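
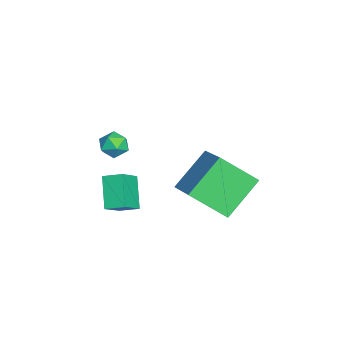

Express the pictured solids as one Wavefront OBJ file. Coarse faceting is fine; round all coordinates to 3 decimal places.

v 0.127 0.474 -3.67
v -0.974 1.548 -2.376
v 0.229 1.929 -4.791
v -0.872 3.003 -3.497
v 1.872 1.097 -2.703
v 0.771 2.171 -1.409
v 1.974 2.552 -3.824
v 0.873 3.626 -2.53
v -2.69 -1.64 -3.056
v -2.135 -1.895 -3.338
v -3.305 -2.265 -3.702
v -2.75 -2.52 -3.984
v -2.902 -2.668 -3.345
v -2.521 -2.283 -2.946
v -2.919 -1.877 -4.094
v -2.538 -1.492 -3.695
v -2.276 -2.042 -3.98
v -2.266 -2.531 -3.517
v -3.174 -1.629 -3.523
v -3.164 -2.118 -3.06
v 1.029 -1.511 -4.428
v 0.009 -1.687 -3.384
v 1.18 -0.743 -4.151
v 0.16 -0.919 -3.107
v 1.9 -1.961 -3.653
v 0.88 -2.137 -2.609
v 2.051 -1.193 -3.376
v 1.031 -1.369 -2.332
f 2 4 1
f 5 2 1
f 1 4 3
f 3 5 1
f 2 8 4
f 6 2 5
f 6 8 2
f 4 8 3
f 7 5 3
f 3 8 7
f 7 6 5
f 8 6 7
f 9 20 14
f 9 14 10
f 9 10 16
f 9 16 19
f 9 19 20
f 10 14 18
f 14 20 13
f 20 19 11
f 19 16 15
f 16 10 17
f 12 18 13
f 12 13 11
f 12 11 15
f 12 15 17
f 12 17 18
f 13 18 14
f 11 13 20
f 15 11 19
f 17 15 16
f 18 17 10
f 22 24 21
f 25 22 21
f 21 24 23
f 23 25 21
f 22 28 24
f 26 22 25
f 26 28 22
f 24 28 23
f 27 25 23
f 23 28 27
f 27 26 25
f 28 26 27



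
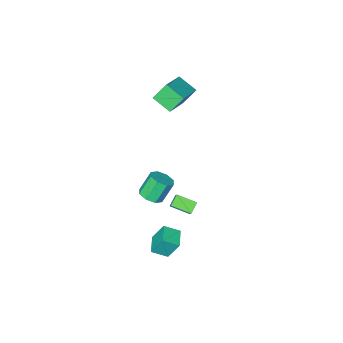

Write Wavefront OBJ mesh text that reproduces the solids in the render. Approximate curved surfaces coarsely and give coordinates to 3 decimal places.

v 1.479 2.536 -4.668
v 1.01 3.074 -3.337
v 2.24 3.531 -4.802
v 1.772 4.069 -3.471
v 2.308 1.971 -4.149
v 1.84 2.509 -2.818
v 3.07 2.966 -4.283
v 2.601 3.504 -2.952
v 1.483 0.637 -1.572
v 2.109 1.043 -1.232
v 1.323 1.129 0.113
v 0.697 0.723 -0.228
v 1.692 1.427 -1.501
v 0.905 1.513 -0.156
v 1.152 1.348 -1.811
v 0.366 1.434 -0.467
v 0.806 0.853 -1.982
v 0.02 0.939 -0.637
v 0.857 0.231 -1.913
v 0.071 0.317 -0.568
v 1.275 -0.153 -1.644
v 0.488 -0.067 -0.299
v 1.814 -0.074 -1.333
v 1.028 0.012 0.011
v 2.16 0.421 -1.163
v 1.374 0.507 0.182
v 1.02 2.564 -0.173
v 1.733 3.724 1.306
v 0.268 3.534 -0.571
v 0.981 4.694 0.908
v 1.619 2.826 -0.668
v 2.332 3.986 0.811
v 0.867 3.796 -1.066
v 1.58 4.956 0.413
v -3.818 -2.132 3.801
v -3.396 -3.347 4.449
v -2.151 -1.114 4.625
v -1.729 -2.329 5.273
v -3.051 -2.471 2.667
v -2.629 -3.686 3.315
v -1.384 -1.453 3.491
v -0.962 -2.668 4.139
f 2 4 1
f 5 2 1
f 1 4 3
f 3 5 1
f 2 8 4
f 6 2 5
f 6 8 2
f 4 8 3
f 7 5 3
f 3 8 7
f 7 6 5
f 8 6 7
f 10 9 13
f 10 13 11
f 11 13 14
f 11 14 12
f 13 9 15
f 13 15 14
f 14 15 16
f 14 16 12
f 15 9 17
f 15 17 16
f 16 17 18
f 16 18 12
f 17 9 19
f 17 19 18
f 18 19 20
f 18 20 12
f 19 9 21
f 19 21 20
f 20 21 22
f 20 22 12
f 21 9 23
f 21 23 22
f 22 23 24
f 22 24 12
f 23 9 25
f 23 25 24
f 24 25 26
f 24 26 12
f 25 9 10
f 25 10 26
f 26 10 11
f 26 11 12
f 28 30 27
f 31 28 27
f 27 30 29
f 29 31 27
f 28 34 30
f 32 28 31
f 32 34 28
f 30 34 29
f 33 31 29
f 29 34 33
f 33 32 31
f 34 32 33
f 36 38 35
f 39 36 35
f 35 38 37
f 37 39 35
f 36 42 38
f 40 36 39
f 40 42 36
f 38 42 37
f 41 39 37
f 37 42 41
f 41 40 39
f 42 40 41



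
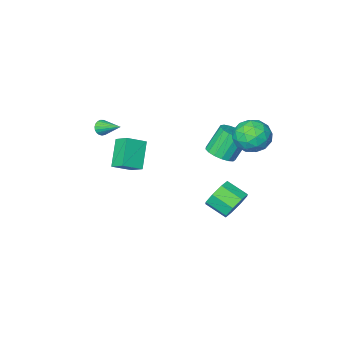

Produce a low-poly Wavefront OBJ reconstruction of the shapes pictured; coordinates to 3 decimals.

v -3.608 3.213 2.488
v -2.561 2.922 3.109
v -4.279 1.318 2.731
v -3.232 1.027 3.352
v -4.069 1.803 3.866
v -3.654 2.974 3.715
v -3.186 1.266 2.125
v -2.771 2.437 1.974
v -2.3 1.719 2.884
v -2.846 2.05 3.96
v -3.994 2.19 1.88
v -4.54 2.521 2.956
v -3.026 3.234 2.777
v -3.814 1.006 3.063
v -4.306 1.462 3.365
v -3.691 1.291 3.73
v -3.668 3.264 3.133
v -3.053 3.093 3.498
v -3.939 2.435 3.943
v -3.787 1.147 2.342
v -3.172 0.976 2.707
v -3.149 2.949 2.11
v -2.534 2.778 2.475
v -2.901 1.805 1.897
v -2.257 2.356 3.01
v -2.651 1.242 3.153
v -2.624 1.382 2.431
v -2.38 2.071 2.343
v -2.578 2.55 3.642
v -2.972 1.437 3.785
v -3.464 1.893 4.087
v -3.22 2.581 3.999
v -2.424 1.843 3.51
v -3.868 2.803 2.055
v -4.262 1.69 2.198
v -3.62 1.659 1.841
v -3.376 2.347 1.753
v -4.189 2.998 2.687
v -4.583 1.884 2.83
v -4.46 2.169 3.497
v -4.216 2.858 3.409
v -4.416 2.397 2.33
v -2.872 1.45 -3.37
v -2.19 1.336 -4.212
v -1.525 0.136 -3.512
v -2.208 0.25 -2.67
v -1.889 1.846 -3.624
v -1.225 0.646 -2.924
v -2.164 2.124 -2.888
v -1.5 0.924 -2.187
v -2.854 2.007 -2.433
v -2.19 0.807 -1.733
v -3.555 1.564 -2.528
v -2.89 0.364 -1.828
v -3.855 1.054 -3.116
v -3.191 -0.146 -2.416
v -3.58 0.776 -3.853
v -2.916 -0.424 -3.152
v -2.89 0.893 -4.307
v -2.226 -0.307 -3.607
v -2.9 -0.458 0.085
v -2.038 -0.383 0.564
v -2.977 -0.268 2.235
v -3.84 -0.342 1.755
v -2.153 0.066 0.469
v -3.092 0.181 2.139
v -2.44 0.396 0.285
v -3.379 0.511 1.955
v -2.832 0.53 0.055
v -3.771 0.645 1.726
v -3.24 0.437 -0.168
v -4.179 0.553 1.503
v -3.57 0.14 -0.333
v -4.509 0.255 1.338
v -3.747 -0.294 -0.402
v -4.686 -0.179 1.268
v -3.73 -0.766 -0.36
v -4.669 -0.65 1.311
v -3.522 -1.167 -0.216
v -4.462 -1.051 1.455
v -3.173 -1.405 -0.003
v -4.112 -1.29 1.668
v -2.761 -1.427 0.23
v -3.7 -1.312 1.901
v -2.381 -1.226 0.43
v -3.32 -1.111 2.1
v -2.12 -0.85 0.551
v -3.059 -0.734 2.221
v 3.02 -0.133 3.258
v 2.844 0.835 3.834
v 3.885 0.874 1.83
v 3.709 1.842 2.406
v 4.211 -0.282 3.874
v 4.035 0.686 4.45
v 5.076 0.725 2.446
v 4.9 1.693 3.022
v 3.222 -3.719 2.613
v 3.595 -3.808 3.035
v 2.778 -2.301 3.307
v 3.727 -3.69 2.877
v 3.771 -3.577 2.674
v 3.72 -3.488 2.46
v 3.584 -3.439 2.272
v 3.385 -3.438 2.144
v 3.157 -3.486 2.096
v 2.941 -3.575 2.138
v 2.774 -3.688 2.262
v 2.684 -3.806 2.447
v 2.687 -3.91 2.66
v 2.783 -3.98 2.865
v 2.955 -4.005 3.027
v 3.173 -3.981 3.116
v 3.399 -3.911 3.119
f 1 38 17
f 38 12 41
f 17 41 6
f 38 41 17
f 1 17 13
f 17 6 18
f 13 18 2
f 17 18 13
f 1 13 22
f 13 2 23
f 22 23 8
f 13 23 22
f 1 22 34
f 22 8 37
f 34 37 11
f 22 37 34
f 1 34 38
f 34 11 42
f 38 42 12
f 34 42 38
f 2 18 29
f 18 6 32
f 29 32 10
f 18 32 29
f 6 41 19
f 41 12 40
f 19 40 5
f 41 40 19
f 12 42 39
f 42 11 35
f 39 35 3
f 42 35 39
f 11 37 36
f 37 8 24
f 36 24 7
f 37 24 36
f 8 23 28
f 23 2 25
f 28 25 9
f 23 25 28
f 4 30 16
f 30 10 31
f 16 31 5
f 30 31 16
f 4 16 14
f 16 5 15
f 14 15 3
f 16 15 14
f 4 14 21
f 14 3 20
f 21 20 7
f 14 20 21
f 4 21 26
f 21 7 27
f 26 27 9
f 21 27 26
f 4 26 30
f 26 9 33
f 30 33 10
f 26 33 30
f 5 31 19
f 31 10 32
f 19 32 6
f 31 32 19
f 3 15 39
f 15 5 40
f 39 40 12
f 15 40 39
f 7 20 36
f 20 3 35
f 36 35 11
f 20 35 36
f 9 27 28
f 27 7 24
f 28 24 8
f 27 24 28
f 10 33 29
f 33 9 25
f 29 25 2
f 33 25 29
f 44 43 47
f 44 47 45
f 45 47 48
f 45 48 46
f 47 43 49
f 47 49 48
f 48 49 50
f 48 50 46
f 49 43 51
f 49 51 50
f 50 51 52
f 50 52 46
f 51 43 53
f 51 53 52
f 52 53 54
f 52 54 46
f 53 43 55
f 53 55 54
f 54 55 56
f 54 56 46
f 55 43 57
f 55 57 56
f 56 57 58
f 56 58 46
f 57 43 59
f 57 59 58
f 58 59 60
f 58 60 46
f 59 43 44
f 59 44 60
f 60 44 45
f 60 45 46
f 62 61 65
f 62 65 63
f 63 65 66
f 63 66 64
f 65 61 67
f 65 67 66
f 66 67 68
f 66 68 64
f 67 61 69
f 67 69 68
f 68 69 70
f 68 70 64
f 69 61 71
f 69 71 70
f 70 71 72
f 70 72 64
f 71 61 73
f 71 73 72
f 72 73 74
f 72 74 64
f 73 61 75
f 73 75 74
f 74 75 76
f 74 76 64
f 75 61 77
f 75 77 76
f 76 77 78
f 76 78 64
f 77 61 79
f 77 79 78
f 78 79 80
f 78 80 64
f 79 61 81
f 79 81 80
f 80 81 82
f 80 82 64
f 81 61 83
f 81 83 82
f 82 83 84
f 82 84 64
f 83 61 85
f 83 85 84
f 84 85 86
f 84 86 64
f 85 61 87
f 85 87 86
f 86 87 88
f 86 88 64
f 87 61 62
f 87 62 88
f 88 62 63
f 88 63 64
f 90 92 89
f 93 90 89
f 89 92 91
f 91 93 89
f 90 96 92
f 94 90 93
f 94 96 90
f 92 96 91
f 95 93 91
f 91 96 95
f 95 94 93
f 96 94 95
f 98 97 100
f 98 100 99
f 100 97 101
f 100 101 99
f 101 97 102
f 101 102 99
f 102 97 103
f 102 103 99
f 103 97 104
f 103 104 99
f 104 97 105
f 104 105 99
f 105 97 106
f 105 106 99
f 106 97 107
f 106 107 99
f 107 97 108
f 107 108 99
f 108 97 109
f 108 109 99
f 109 97 110
f 109 110 99
f 110 97 111
f 110 111 99
f 111 97 112
f 111 112 99
f 112 97 113
f 112 113 99
f 113 97 98
f 113 98 99



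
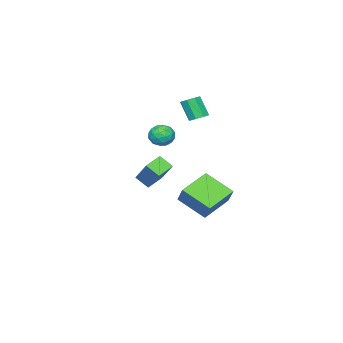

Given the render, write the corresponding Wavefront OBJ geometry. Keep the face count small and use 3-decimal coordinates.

v -0.49 0.402 -2.523
v -2.434 0.655 -1.858
v -0.603 2.164 -3.525
v -2.547 2.417 -2.86
v -0.053 1.023 -1.48
v -1.997 1.276 -0.815
v -0.166 2.785 -2.482
v -2.11 3.038 -1.817
v -3.884 -0.492 2.47
v -3.307 -0.731 2.385
v -3.399 -1.406 3.665
v -3.976 -1.168 3.75
v -3.3 -0.305 2.611
v -3.391 -0.98 3.891
v -3.634 0.012 2.754
v -3.726 -0.664 4.034
v -4.116 0.033 2.731
v -4.207 -0.643 4.011
v -4.461 -0.254 2.555
v -4.553 -0.929 3.835
v -4.469 -0.68 2.329
v -4.56 -1.355 3.609
v -4.134 -0.996 2.186
v -4.226 -1.672 3.466
v -3.653 -1.017 2.209
v -3.744 -1.693 3.489
v 1.301 1.228 3.701
v 2.043 0.984 3.592
v 0.917 0.496 2.728
v 1.659 0.252 2.619
v 1.261 0.03 3.263
v 1.499 0.482 3.864
v 1.461 0.998 2.456
v 1.699 1.45 3.057
v 2.142 0.842 2.822
v 2.018 0.243 3.321
v 0.942 1.237 2.999
v 0.818 0.638 3.498
v 1.706 1.17 3.732
v 1.254 0.31 2.588
v 1.021 0.179 2.967
v 1.457 0.036 2.903
v 1.386 0.875 3.892
v 1.822 0.732 3.827
v 1.363 0.171 3.634
v 1.138 0.748 2.493
v 1.574 0.605 2.428
v 1.503 1.444 3.417
v 1.939 1.301 3.353
v 1.597 1.309 2.686
v 2.2 0.943 3.215
v 1.974 0.513 2.644
v 1.858 0.951 2.548
v 1.997 1.217 2.901
v 2.127 0.591 3.508
v 1.902 0.161 2.937
v 1.668 0.031 3.315
v 1.808 0.296 3.668
v 2.186 0.508 3.056
v 1.058 1.319 3.383
v 0.833 0.889 2.812
v 1.152 1.184 2.652
v 1.292 1.449 3.005
v 0.986 0.967 3.676
v 0.76 0.537 3.105
v 0.963 0.263 3.419
v 1.102 0.529 3.772
v 0.774 0.972 3.264
v 2.929 0.936 1.259
v 3.611 2.135 2.678
v 2.823 1.689 0.673
v 3.506 2.889 2.092
v 3.954 0.791 0.888
v 4.637 1.991 2.307
v 3.849 1.545 0.302
v 4.531 2.744 1.721
f 2 4 1
f 5 2 1
f 1 4 3
f 3 5 1
f 2 8 4
f 6 2 5
f 6 8 2
f 4 8 3
f 7 5 3
f 3 8 7
f 7 6 5
f 8 6 7
f 10 9 13
f 10 13 11
f 11 13 14
f 11 14 12
f 13 9 15
f 13 15 14
f 14 15 16
f 14 16 12
f 15 9 17
f 15 17 16
f 16 17 18
f 16 18 12
f 17 9 19
f 17 19 18
f 18 19 20
f 18 20 12
f 19 9 21
f 19 21 20
f 20 21 22
f 20 22 12
f 21 9 23
f 21 23 22
f 22 23 24
f 22 24 12
f 23 9 25
f 23 25 24
f 24 25 26
f 24 26 12
f 25 9 10
f 25 10 26
f 26 10 11
f 26 11 12
f 27 64 43
f 64 38 67
f 43 67 32
f 64 67 43
f 27 43 39
f 43 32 44
f 39 44 28
f 43 44 39
f 27 39 48
f 39 28 49
f 48 49 34
f 39 49 48
f 27 48 60
f 48 34 63
f 60 63 37
f 48 63 60
f 27 60 64
f 60 37 68
f 64 68 38
f 60 68 64
f 28 44 55
f 44 32 58
f 55 58 36
f 44 58 55
f 32 67 45
f 67 38 66
f 45 66 31
f 67 66 45
f 38 68 65
f 68 37 61
f 65 61 29
f 68 61 65
f 37 63 62
f 63 34 50
f 62 50 33
f 63 50 62
f 34 49 54
f 49 28 51
f 54 51 35
f 49 51 54
f 30 56 42
f 56 36 57
f 42 57 31
f 56 57 42
f 30 42 40
f 42 31 41
f 40 41 29
f 42 41 40
f 30 40 47
f 40 29 46
f 47 46 33
f 40 46 47
f 30 47 52
f 47 33 53
f 52 53 35
f 47 53 52
f 30 52 56
f 52 35 59
f 56 59 36
f 52 59 56
f 31 57 45
f 57 36 58
f 45 58 32
f 57 58 45
f 29 41 65
f 41 31 66
f 65 66 38
f 41 66 65
f 33 46 62
f 46 29 61
f 62 61 37
f 46 61 62
f 35 53 54
f 53 33 50
f 54 50 34
f 53 50 54
f 36 59 55
f 59 35 51
f 55 51 28
f 59 51 55
f 70 72 69
f 73 70 69
f 69 72 71
f 71 73 69
f 70 76 72
f 74 70 73
f 74 76 70
f 72 76 71
f 75 73 71
f 71 76 75
f 75 74 73
f 76 74 75



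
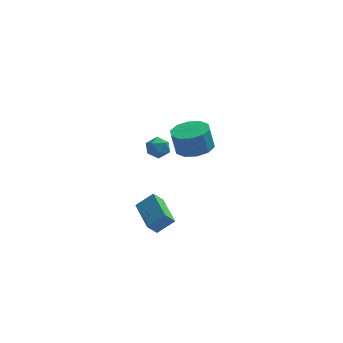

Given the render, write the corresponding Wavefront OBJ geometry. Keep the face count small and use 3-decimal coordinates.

v -2.317 0.48 0.637
v -1.773 0.589 1.018
v -1.707 -0.069 -0.078
v -1.163 0.04 0.303
v -1.648 -0.371 0.521
v -2.026 -0.032 0.963
v -1.454 0.552 -0.023
v -1.832 0.891 0.419
v -1.24 0.634 0.61
v -1.36 0.063 0.946
v -2.12 0.457 -0.006
v -2.24 -0.114 0.33
v 0.069 3.088 -1.571
v 0.59 3.964 -1.522
v 0.332 4.047 -0.261
v -0.189 3.172 -0.309
v -0.01 4.102 -1.654
v -0.269 4.185 -0.393
v -0.581 3.853 -1.755
v -0.839 3.936 -0.494
v -0.903 3.311 -1.785
v -1.161 3.395 -0.524
v -0.853 2.685 -1.733
v -1.112 2.769 -0.472
v -0.452 2.213 -1.619
v -0.71 2.296 -0.358
v 0.149 2.075 -1.487
v -0.11 2.158 -0.226
v 0.719 2.324 -1.386
v 0.461 2.407 -0.125
v 1.041 2.865 -1.356
v 0.783 2.949 -0.095
v 0.992 3.491 -1.408
v 0.733 3.575 -0.147
v -2.212 -3.885 -2.116
v -1.374 -3.7 -1.427
v -2.783 -2.206 -1.871
v -1.945 -2.022 -1.182
v -1.755 -3.638 -2.738
v -0.917 -3.454 -2.049
v -2.326 -1.96 -2.493
v -1.488 -1.775 -1.804
f 1 12 6
f 1 6 2
f 1 2 8
f 1 8 11
f 1 11 12
f 2 6 10
f 6 12 5
f 12 11 3
f 11 8 7
f 8 2 9
f 4 10 5
f 4 5 3
f 4 3 7
f 4 7 9
f 4 9 10
f 5 10 6
f 3 5 12
f 7 3 11
f 9 7 8
f 10 9 2
f 14 13 17
f 14 17 15
f 15 17 18
f 15 18 16
f 17 13 19
f 17 19 18
f 18 19 20
f 18 20 16
f 19 13 21
f 19 21 20
f 20 21 22
f 20 22 16
f 21 13 23
f 21 23 22
f 22 23 24
f 22 24 16
f 23 13 25
f 23 25 24
f 24 25 26
f 24 26 16
f 25 13 27
f 25 27 26
f 26 27 28
f 26 28 16
f 27 13 29
f 27 29 28
f 28 29 30
f 28 30 16
f 29 13 31
f 29 31 30
f 30 31 32
f 30 32 16
f 31 13 33
f 31 33 32
f 32 33 34
f 32 34 16
f 33 13 14
f 33 14 34
f 34 14 15
f 34 15 16
f 36 38 35
f 39 36 35
f 35 38 37
f 37 39 35
f 36 42 38
f 40 36 39
f 40 42 36
f 38 42 37
f 41 39 37
f 37 42 41
f 41 40 39
f 42 40 41



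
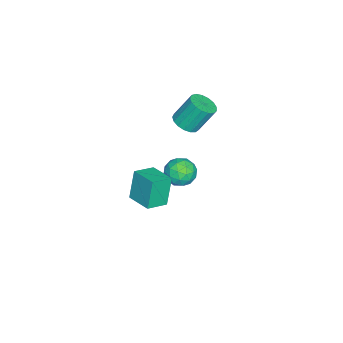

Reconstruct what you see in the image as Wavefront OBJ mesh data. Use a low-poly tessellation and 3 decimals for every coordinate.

v -1.909 -3.014 2.96
v -1.323 -2.624 2.871
v -1.624 -1.876 4.172
v -2.211 -2.266 4.26
v -1.564 -2.445 2.712
v -1.865 -1.697 4.013
v -1.885 -2.396 2.61
v -2.186 -1.649 3.911
v -2.211 -2.489 2.588
v -2.512 -1.742 3.889
v -2.468 -2.702 2.651
v -2.769 -1.955 3.952
v -2.597 -2.987 2.785
v -2.898 -2.239 4.086
v -2.569 -3.278 2.959
v -2.87 -2.53 4.259
v -2.389 -3.508 3.133
v -2.69 -2.76 4.433
v -2.1 -3.625 3.267
v -2.401 -2.877 4.567
v -1.767 -3.602 3.331
v -2.068 -2.854 4.631
v -1.467 -3.444 3.31
v -1.768 -2.697 4.61
v -1.268 -3.188 3.209
v -1.569 -2.44 4.509
v -1.216 -2.892 3.05
v -1.517 -2.144 4.351
v 2.18 -4.37 0.799
v 1.713 -4.285 2.274
v 1.337 -3.749 0.496
v 0.87 -3.665 1.971
v 2.91 -3.295 0.969
v 2.443 -3.211 2.444
v 2.067 -2.675 0.666
v 1.6 -2.59 2.141
v -3.582 -2.945 -1.983
v -2.818 -3.243 -1.754
v -3.882 -4.157 -2.566
v -3.118 -4.455 -2.337
v -3.708 -4.296 -1.744
v -3.523 -3.547 -1.384
v -3.177 -3.853 -2.936
v -2.992 -3.104 -2.576
v -2.568 -3.805 -2.343
v -2.896 -4.079 -1.606
v -3.804 -3.321 -2.714
v -4.132 -3.595 -1.977
v -3.174 -2.988 -1.817
v -3.526 -4.412 -2.503
v -3.873 -4.319 -2.154
v -3.424 -4.494 -2.02
v -3.588 -3.166 -1.599
v -3.139 -3.342 -1.465
v -3.662 -3.96 -1.459
v -3.561 -4.058 -2.855
v -3.112 -4.234 -2.721
v -3.276 -2.906 -2.3
v -2.827 -3.081 -2.166
v -3.038 -3.44 -2.861
v -2.578 -3.493 -2.029
v -2.754 -4.206 -2.372
v -2.789 -3.852 -2.724
v -2.68 -3.411 -2.512
v -2.77 -3.654 -1.596
v -2.947 -4.367 -1.939
v -3.293 -4.273 -1.59
v -3.185 -3.833 -1.378
v -2.623 -3.984 -1.942
v -3.753 -3.033 -2.381
v -3.93 -3.746 -2.724
v -3.515 -3.567 -2.942
v -3.407 -3.127 -2.73
v -3.946 -3.194 -1.948
v -4.122 -3.907 -2.291
v -4.02 -3.989 -1.808
v -3.911 -3.548 -1.596
v -4.077 -3.416 -2.378
f 2 1 5
f 2 5 3
f 3 5 6
f 3 6 4
f 5 1 7
f 5 7 6
f 6 7 8
f 6 8 4
f 7 1 9
f 7 9 8
f 8 9 10
f 8 10 4
f 9 1 11
f 9 11 10
f 10 11 12
f 10 12 4
f 11 1 13
f 11 13 12
f 12 13 14
f 12 14 4
f 13 1 15
f 13 15 14
f 14 15 16
f 14 16 4
f 15 1 17
f 15 17 16
f 16 17 18
f 16 18 4
f 17 1 19
f 17 19 18
f 18 19 20
f 18 20 4
f 19 1 21
f 19 21 20
f 20 21 22
f 20 22 4
f 21 1 23
f 21 23 22
f 22 23 24
f 22 24 4
f 23 1 25
f 23 25 24
f 24 25 26
f 24 26 4
f 25 1 27
f 25 27 26
f 26 27 28
f 26 28 4
f 27 1 2
f 27 2 28
f 28 2 3
f 28 3 4
f 30 32 29
f 33 30 29
f 29 32 31
f 31 33 29
f 30 36 32
f 34 30 33
f 34 36 30
f 32 36 31
f 35 33 31
f 31 36 35
f 35 34 33
f 36 34 35
f 37 74 53
f 74 48 77
f 53 77 42
f 74 77 53
f 37 53 49
f 53 42 54
f 49 54 38
f 53 54 49
f 37 49 58
f 49 38 59
f 58 59 44
f 49 59 58
f 37 58 70
f 58 44 73
f 70 73 47
f 58 73 70
f 37 70 74
f 70 47 78
f 74 78 48
f 70 78 74
f 38 54 65
f 54 42 68
f 65 68 46
f 54 68 65
f 42 77 55
f 77 48 76
f 55 76 41
f 77 76 55
f 48 78 75
f 78 47 71
f 75 71 39
f 78 71 75
f 47 73 72
f 73 44 60
f 72 60 43
f 73 60 72
f 44 59 64
f 59 38 61
f 64 61 45
f 59 61 64
f 40 66 52
f 66 46 67
f 52 67 41
f 66 67 52
f 40 52 50
f 52 41 51
f 50 51 39
f 52 51 50
f 40 50 57
f 50 39 56
f 57 56 43
f 50 56 57
f 40 57 62
f 57 43 63
f 62 63 45
f 57 63 62
f 40 62 66
f 62 45 69
f 66 69 46
f 62 69 66
f 41 67 55
f 67 46 68
f 55 68 42
f 67 68 55
f 39 51 75
f 51 41 76
f 75 76 48
f 51 76 75
f 43 56 72
f 56 39 71
f 72 71 47
f 56 71 72
f 45 63 64
f 63 43 60
f 64 60 44
f 63 60 64
f 46 69 65
f 69 45 61
f 65 61 38
f 69 61 65



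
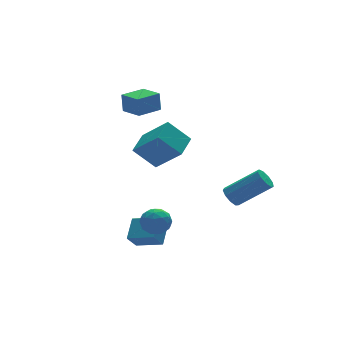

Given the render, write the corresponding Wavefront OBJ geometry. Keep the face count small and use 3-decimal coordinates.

v -1.79 0.853 2.642
v -1.789 0.987 3.724
v -2.018 2.103 2.487
v -2.018 2.237 3.569
v -0.402 1.103 2.611
v -0.402 1.237 3.693
v -0.631 2.353 2.456
v -0.63 2.487 3.538
v 0.881 -3.551 -1.754
v 1.325 -3.506 -2.212
v 2.783 -4.364 -0.885
v 2.339 -4.409 -0.426
v 1.321 -3.14 -1.971
v 2.779 -3.998 -0.644
v 1.111 -2.967 -1.629
v 2.569 -3.825 -0.301
v 0.794 -3.067 -1.344
v 2.251 -3.925 -0.017
v 0.517 -3.393 -1.252
v 1.975 -4.251 0.076
v 0.411 -3.793 -1.394
v 1.868 -4.651 -0.066
v 0.525 -4.08 -1.704
v 1.982 -4.938 -0.377
v 0.805 -4.12 -2.038
v 2.263 -4.977 -0.711
v 1.122 -3.893 -2.238
v 2.579 -4.751 -0.911
v -3.663 -2.165 -4.579
v -4.247 -2.303 -3.817
v -2.904 -1.323 -3.845
v -3.488 -1.462 -3.083
v -2.812 -3.318 -4.137
v -3.396 -3.457 -3.375
v -2.053 -2.477 -3.403
v -2.637 -2.615 -2.641
v -3.216 -2.619 -2.157
v -2.854 -2.926 -2.839
v -3.626 -3.854 -1.821
v -3.264 -4.161 -2.503
v -2.798 -3.867 -1.881
v -2.544 -3.104 -2.089
v -3.936 -3.676 -2.571
v -3.682 -2.913 -2.779
v -3.299 -3.579 -3.095
v -2.595 -3.697 -2.669
v -3.885 -3.083 -1.991
v -3.181 -3.201 -1.565
v -2.999 -2.664 -2.528
v -3.481 -4.116 -2.132
v -3.207 -3.943 -1.767
v -2.994 -4.123 -2.168
v -2.817 -2.769 -2.087
v -2.604 -2.949 -2.488
v -2.571 -3.502 -1.925
v -3.876 -3.831 -2.172
v -3.663 -4.011 -2.573
v -3.486 -2.657 -2.492
v -3.273 -2.837 -2.893
v -3.909 -3.278 -2.735
v -3.047 -3.228 -3.079
v -3.289 -3.954 -2.881
v -3.683 -3.669 -2.921
v -3.534 -3.221 -3.043
v -2.634 -3.297 -2.828
v -2.875 -4.023 -2.63
v -2.601 -3.85 -2.265
v -2.452 -3.402 -2.387
v -2.896 -3.681 -2.979
v -3.605 -2.757 -2.03
v -3.846 -3.483 -1.832
v -4.028 -3.378 -2.273
v -3.879 -2.93 -2.395
v -3.191 -2.826 -1.779
v -3.433 -3.552 -1.581
v -2.946 -3.559 -1.617
v -2.797 -3.111 -1.739
v -3.584 -3.099 -1.681
v -1.534 2.039 -0.476
v -0.808 0.683 0.925
v -0.415 3.004 -0.121
v 0.31 1.649 1.28
v -0.57 1.351 -1.64
v 0.155 -0.004 -0.239
v 0.548 2.317 -1.285
v 1.274 0.961 0.116
f 2 4 1
f 5 2 1
f 1 4 3
f 3 5 1
f 2 8 4
f 6 2 5
f 6 8 2
f 4 8 3
f 7 5 3
f 3 8 7
f 7 6 5
f 8 6 7
f 10 9 13
f 10 13 11
f 11 13 14
f 11 14 12
f 13 9 15
f 13 15 14
f 14 15 16
f 14 16 12
f 15 9 17
f 15 17 16
f 16 17 18
f 16 18 12
f 17 9 19
f 17 19 18
f 18 19 20
f 18 20 12
f 19 9 21
f 19 21 20
f 20 21 22
f 20 22 12
f 21 9 23
f 21 23 22
f 22 23 24
f 22 24 12
f 23 9 25
f 23 25 24
f 24 25 26
f 24 26 12
f 25 9 27
f 25 27 26
f 26 27 28
f 26 28 12
f 27 9 10
f 27 10 28
f 28 10 11
f 28 11 12
f 30 32 29
f 33 30 29
f 29 32 31
f 31 33 29
f 30 36 32
f 34 30 33
f 34 36 30
f 32 36 31
f 35 33 31
f 31 36 35
f 35 34 33
f 36 34 35
f 37 74 53
f 74 48 77
f 53 77 42
f 74 77 53
f 37 53 49
f 53 42 54
f 49 54 38
f 53 54 49
f 37 49 58
f 49 38 59
f 58 59 44
f 49 59 58
f 37 58 70
f 58 44 73
f 70 73 47
f 58 73 70
f 37 70 74
f 70 47 78
f 74 78 48
f 70 78 74
f 38 54 65
f 54 42 68
f 65 68 46
f 54 68 65
f 42 77 55
f 77 48 76
f 55 76 41
f 77 76 55
f 48 78 75
f 78 47 71
f 75 71 39
f 78 71 75
f 47 73 72
f 73 44 60
f 72 60 43
f 73 60 72
f 44 59 64
f 59 38 61
f 64 61 45
f 59 61 64
f 40 66 52
f 66 46 67
f 52 67 41
f 66 67 52
f 40 52 50
f 52 41 51
f 50 51 39
f 52 51 50
f 40 50 57
f 50 39 56
f 57 56 43
f 50 56 57
f 40 57 62
f 57 43 63
f 62 63 45
f 57 63 62
f 40 62 66
f 62 45 69
f 66 69 46
f 62 69 66
f 41 67 55
f 67 46 68
f 55 68 42
f 67 68 55
f 39 51 75
f 51 41 76
f 75 76 48
f 51 76 75
f 43 56 72
f 56 39 71
f 72 71 47
f 56 71 72
f 45 63 64
f 63 43 60
f 64 60 44
f 63 60 64
f 46 69 65
f 69 45 61
f 65 61 38
f 69 61 65
f 80 82 79
f 83 80 79
f 79 82 81
f 81 83 79
f 80 86 82
f 84 80 83
f 84 86 80
f 82 86 81
f 85 83 81
f 81 86 85
f 85 84 83
f 86 84 85



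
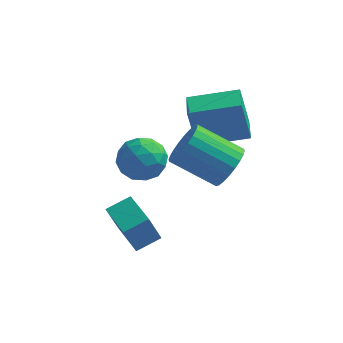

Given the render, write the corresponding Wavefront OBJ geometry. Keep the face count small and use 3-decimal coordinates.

v -0.232 3.329 0.653
v 0.488 2.501 0.458
v -1.368 2.159 1.422
v -0.648 1.331 1.227
v -0.403 2.117 1.978
v 0.299 2.84 1.502
v -1.179 1.82 0.378
v -0.477 2.543 -0.098
v -0.097 1.568 0.288
v 0.382 1.752 1.277
v -1.262 2.908 0.603
v -0.783 3.092 1.592
v 0.228 3.018 0.488
v -1.108 1.642 1.392
v -0.964 2.105 1.833
v -0.541 1.618 1.719
v 0.117 3.217 1.102
v 0.54 2.73 0.987
v 0.016 2.505 1.881
v -1.42 1.93 0.893
v -0.997 1.443 0.778
v -0.339 3.042 0.161
v 0.084 2.555 0.047
v -0.896 2.155 -0.001
v 0.307 1.983 0.273
v -0.361 1.295 0.725
v -0.673 1.582 0.226
v -0.26 2.007 -0.053
v 0.589 2.091 0.854
v -0.079 1.403 1.307
v 0.065 1.865 1.748
v 0.478 2.29 1.468
v 0.245 1.543 0.754
v -0.801 3.257 0.573
v -1.469 2.569 1.026
v -1.358 2.37 0.412
v -0.945 2.795 0.132
v -0.519 3.365 1.155
v -1.187 2.677 1.607
v -0.62 2.653 1.933
v -0.207 3.078 1.654
v -1.125 3.117 1.126
v -0.679 -0.786 -0.794
v -1.07 -1.172 0.624
v 0.165 -0.152 -0.389
v -0.226 -0.538 1.029
v 0.346 -2.102 -0.869
v -0.045 -2.488 0.549
v 1.19 -1.468 -0.464
v 0.799 -1.854 0.954
v 3.542 0.079 2.939
v 4.033 0.433 3.747
v 2.189 0.516 4.83
v 1.698 0.161 4.021
v 3.939 0.768 3.561
v 2.095 0.851 4.644
v 3.784 0.997 3.281
v 1.94 1.08 4.363
v 3.593 1.087 2.948
v 1.749 1.17 4.031
v 3.394 1.023 2.614
v 1.55 1.106 3.697
v 3.217 0.816 2.329
v 1.373 0.899 3.412
v 3.09 0.496 2.137
v 1.246 0.579 3.22
v 3.032 0.112 2.067
v 1.188 0.195 3.15
v 3.051 -0.276 2.13
v 1.207 -0.193 3.213
v 3.145 -0.611 2.316
v 1.301 -0.528 3.399
v 3.3 -0.84 2.597
v 1.456 -0.757 3.679
v 3.491 -0.93 2.929
v 1.647 -0.847 4.012
v 3.69 -0.866 3.263
v 1.846 -0.783 4.346
v 3.867 -0.659 3.548
v 2.023 -0.576 4.631
v 3.994 -0.339 3.74
v 2.15 -0.256 4.823
v 4.052 0.045 3.81
v 2.208 0.128 4.893
v 1.832 2.185 2.252
v 1.424 2.207 4.149
v 1.53 3.519 2.172
v 1.121 3.54 4.068
v 3.899 2.68 2.692
v 3.49 2.701 4.588
v 3.596 4.013 2.611
v 3.188 4.035 4.508
f 1 38 17
f 38 12 41
f 17 41 6
f 38 41 17
f 1 17 13
f 17 6 18
f 13 18 2
f 17 18 13
f 1 13 22
f 13 2 23
f 22 23 8
f 13 23 22
f 1 22 34
f 22 8 37
f 34 37 11
f 22 37 34
f 1 34 38
f 34 11 42
f 38 42 12
f 34 42 38
f 2 18 29
f 18 6 32
f 29 32 10
f 18 32 29
f 6 41 19
f 41 12 40
f 19 40 5
f 41 40 19
f 12 42 39
f 42 11 35
f 39 35 3
f 42 35 39
f 11 37 36
f 37 8 24
f 36 24 7
f 37 24 36
f 8 23 28
f 23 2 25
f 28 25 9
f 23 25 28
f 4 30 16
f 30 10 31
f 16 31 5
f 30 31 16
f 4 16 14
f 16 5 15
f 14 15 3
f 16 15 14
f 4 14 21
f 14 3 20
f 21 20 7
f 14 20 21
f 4 21 26
f 21 7 27
f 26 27 9
f 21 27 26
f 4 26 30
f 26 9 33
f 30 33 10
f 26 33 30
f 5 31 19
f 31 10 32
f 19 32 6
f 31 32 19
f 3 15 39
f 15 5 40
f 39 40 12
f 15 40 39
f 7 20 36
f 20 3 35
f 36 35 11
f 20 35 36
f 9 27 28
f 27 7 24
f 28 24 8
f 27 24 28
f 10 33 29
f 33 9 25
f 29 25 2
f 33 25 29
f 44 46 43
f 47 44 43
f 43 46 45
f 45 47 43
f 44 50 46
f 48 44 47
f 48 50 44
f 46 50 45
f 49 47 45
f 45 50 49
f 49 48 47
f 50 48 49
f 52 51 55
f 52 55 53
f 53 55 56
f 53 56 54
f 55 51 57
f 55 57 56
f 56 57 58
f 56 58 54
f 57 51 59
f 57 59 58
f 58 59 60
f 58 60 54
f 59 51 61
f 59 61 60
f 60 61 62
f 60 62 54
f 61 51 63
f 61 63 62
f 62 63 64
f 62 64 54
f 63 51 65
f 63 65 64
f 64 65 66
f 64 66 54
f 65 51 67
f 65 67 66
f 66 67 68
f 66 68 54
f 67 51 69
f 67 69 68
f 68 69 70
f 68 70 54
f 69 51 71
f 69 71 70
f 70 71 72
f 70 72 54
f 71 51 73
f 71 73 72
f 72 73 74
f 72 74 54
f 73 51 75
f 73 75 74
f 74 75 76
f 74 76 54
f 75 51 77
f 75 77 76
f 76 77 78
f 76 78 54
f 77 51 79
f 77 79 78
f 78 79 80
f 78 80 54
f 79 51 81
f 79 81 80
f 80 81 82
f 80 82 54
f 81 51 83
f 81 83 82
f 82 83 84
f 82 84 54
f 83 51 52
f 83 52 84
f 84 52 53
f 84 53 54
f 86 88 85
f 89 86 85
f 85 88 87
f 87 89 85
f 86 92 88
f 90 86 89
f 90 92 86
f 88 92 87
f 91 89 87
f 87 92 91
f 91 90 89
f 92 90 91



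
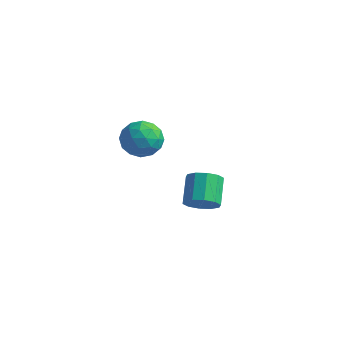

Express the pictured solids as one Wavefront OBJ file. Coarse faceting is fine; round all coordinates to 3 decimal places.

v 2.468 0.021 -3.63
v 2.974 -0.388 -2.87
v 2.198 0.77 -1.731
v 1.692 1.179 -2.49
v 3.316 0.071 -3.102
v 2.54 1.229 -1.963
v 3.335 0.511 -3.536
v 2.559 1.668 -2.397
v 3.023 0.763 -4.006
v 2.247 1.921 -2.867
v 2.498 0.733 -4.332
v 1.722 1.89 -3.193
v 1.962 0.43 -4.389
v 1.186 1.588 -3.25
v 1.62 -0.029 -4.157
v 0.844 1.129 -3.018
v 1.601 -0.468 -3.723
v 0.825 0.689 -2.584
v 1.913 -0.721 -3.253
v 1.137 0.437 -2.114
v 2.438 -0.69 -2.927
v 1.662 0.467 -1.788
v 0.884 -3.435 2.865
v 1.604 -3.414 1.947
v 2.196 -4.346 3.873
v 2.916 -4.325 2.955
v 2.655 -3.334 3.514
v 1.844 -2.772 2.891
v 1.956 -4.988 2.929
v 1.145 -4.426 2.306
v 2.266 -4.374 1.986
v 2.698 -3.352 2.348
v 1.102 -4.408 3.472
v 1.534 -3.386 3.834
v 1.129 -3.345 2.318
v 2.671 -4.415 3.502
v 2.518 -3.833 3.831
v 2.941 -3.82 3.291
v 1.27 -2.967 2.873
v 1.693 -2.955 2.333
v 2.31 -2.908 3.254
v 2.107 -4.805 3.487
v 2.53 -4.793 2.947
v 0.859 -3.94 2.529
v 1.282 -3.927 1.989
v 1.49 -4.852 2.566
v 1.941 -3.897 1.801
v 2.713 -4.432 2.393
v 2.149 -4.822 2.378
v 1.672 -4.491 2.012
v 2.195 -3.296 2.013
v 2.966 -3.831 2.606
v 2.813 -3.249 2.934
v 2.336 -2.918 2.568
v 2.584 -3.86 2.036
v 0.834 -3.929 3.214
v 1.605 -4.464 3.807
v 1.464 -4.842 3.252
v 0.987 -4.511 2.886
v 1.087 -3.328 3.427
v 1.859 -3.863 4.019
v 2.128 -3.269 3.808
v 1.651 -2.938 3.442
v 1.216 -3.9 3.784
f 2 1 5
f 2 5 3
f 3 5 6
f 3 6 4
f 5 1 7
f 5 7 6
f 6 7 8
f 6 8 4
f 7 1 9
f 7 9 8
f 8 9 10
f 8 10 4
f 9 1 11
f 9 11 10
f 10 11 12
f 10 12 4
f 11 1 13
f 11 13 12
f 12 13 14
f 12 14 4
f 13 1 15
f 13 15 14
f 14 15 16
f 14 16 4
f 15 1 17
f 15 17 16
f 16 17 18
f 16 18 4
f 17 1 19
f 17 19 18
f 18 19 20
f 18 20 4
f 19 1 21
f 19 21 20
f 20 21 22
f 20 22 4
f 21 1 2
f 21 2 22
f 22 2 3
f 22 3 4
f 23 60 39
f 60 34 63
f 39 63 28
f 60 63 39
f 23 39 35
f 39 28 40
f 35 40 24
f 39 40 35
f 23 35 44
f 35 24 45
f 44 45 30
f 35 45 44
f 23 44 56
f 44 30 59
f 56 59 33
f 44 59 56
f 23 56 60
f 56 33 64
f 60 64 34
f 56 64 60
f 24 40 51
f 40 28 54
f 51 54 32
f 40 54 51
f 28 63 41
f 63 34 62
f 41 62 27
f 63 62 41
f 34 64 61
f 64 33 57
f 61 57 25
f 64 57 61
f 33 59 58
f 59 30 46
f 58 46 29
f 59 46 58
f 30 45 50
f 45 24 47
f 50 47 31
f 45 47 50
f 26 52 38
f 52 32 53
f 38 53 27
f 52 53 38
f 26 38 36
f 38 27 37
f 36 37 25
f 38 37 36
f 26 36 43
f 36 25 42
f 43 42 29
f 36 42 43
f 26 43 48
f 43 29 49
f 48 49 31
f 43 49 48
f 26 48 52
f 48 31 55
f 52 55 32
f 48 55 52
f 27 53 41
f 53 32 54
f 41 54 28
f 53 54 41
f 25 37 61
f 37 27 62
f 61 62 34
f 37 62 61
f 29 42 58
f 42 25 57
f 58 57 33
f 42 57 58
f 31 49 50
f 49 29 46
f 50 46 30
f 49 46 50
f 32 55 51
f 55 31 47
f 51 47 24
f 55 47 51



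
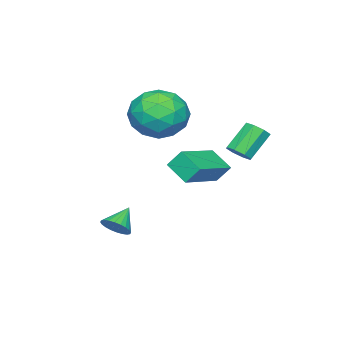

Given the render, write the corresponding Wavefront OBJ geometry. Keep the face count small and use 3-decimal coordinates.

v -1.694 -1.578 3.46
v -0.961 -1.876 4.374
v -1.199 -3.224 2.526
v -0.466 -3.522 3.44
v -1.664 -3.529 3.6
v -1.97 -2.511 4.177
v -0.19 -2.589 2.723
v -0.496 -1.571 3.3
v -0.031 -2.501 3.919
v -0.942 -3.082 4.46
v -1.218 -2.018 2.44
v -2.129 -2.599 2.981
v -1.371 -1.582 3.999
v -0.789 -3.518 2.901
v -1.494 -3.522 2.995
v -1.063 -3.697 3.532
v -1.964 -1.956 3.883
v -1.533 -2.131 4.42
v -1.947 -3.103 3.965
v -0.627 -2.969 2.48
v -0.196 -3.144 3.017
v -1.097 -1.403 3.368
v -0.666 -1.578 3.905
v -0.213 -1.997 2.935
v -0.393 -2.125 4.268
v -0.102 -3.092 3.72
v 0.06 -2.544 3.298
v -0.12 -1.945 3.637
v -0.929 -2.466 4.587
v -0.638 -3.434 4.038
v -1.343 -3.438 4.132
v -1.522 -2.84 4.471
v -0.382 -2.833 4.319
v -1.522 -1.666 2.862
v -1.231 -2.634 2.313
v -0.638 -2.26 2.429
v -0.817 -1.662 2.768
v -2.058 -2.008 3.18
v -1.767 -2.975 2.632
v -2.04 -3.155 3.263
v -2.22 -2.556 3.602
v -1.778 -2.267 2.581
v 2.307 -2.133 -0.868
v 2.677 -2.163 -0.397
v 1.473 -2.127 -0.212
v 2.657 -1.931 -0.424
v 2.583 -1.73 -0.52
v 2.468 -1.591 -0.668
v 2.328 -1.534 -0.847
v 2.184 -1.568 -1.029
v 2.059 -1.689 -1.186
v 1.972 -1.877 -1.295
v 1.936 -2.104 -1.339
v 1.956 -2.335 -1.311
v 2.03 -2.536 -1.216
v 2.145 -2.676 -1.067
v 2.286 -2.732 -0.888
v 2.429 -2.698 -0.707
v 2.554 -2.578 -0.549
v 2.641 -2.39 -0.44
v -0.575 0.238 0.937
v -0.791 -0.666 1.505
v -0.766 0.711 1.617
v -0.983 -0.194 2.185
v 1.343 0.154 1.535
v 1.126 -0.751 2.103
v 1.151 0.626 2.215
v 0.935 -0.278 2.783
v -0.801 0.995 2.367
v -0.5 1.418 2.517
v -1.359 1.688 3.482
v -1.659 1.265 3.333
v -0.785 1.518 2.235
v -1.644 1.788 3.2
v -1.079 1.312 2.031
v -1.938 1.582 2.996
v -1.21 0.92 2.024
v -2.069 1.19 2.989
v -1.101 0.572 2.218
v -1.96 0.842 3.183
v -0.816 0.472 2.5
v -1.675 0.742 3.465
v -0.522 0.678 2.704
v -1.381 0.948 3.669
v -0.391 1.07 2.711
v -1.25 1.34 3.676
f 1 38 17
f 38 12 41
f 17 41 6
f 38 41 17
f 1 17 13
f 17 6 18
f 13 18 2
f 17 18 13
f 1 13 22
f 13 2 23
f 22 23 8
f 13 23 22
f 1 22 34
f 22 8 37
f 34 37 11
f 22 37 34
f 1 34 38
f 34 11 42
f 38 42 12
f 34 42 38
f 2 18 29
f 18 6 32
f 29 32 10
f 18 32 29
f 6 41 19
f 41 12 40
f 19 40 5
f 41 40 19
f 12 42 39
f 42 11 35
f 39 35 3
f 42 35 39
f 11 37 36
f 37 8 24
f 36 24 7
f 37 24 36
f 8 23 28
f 23 2 25
f 28 25 9
f 23 25 28
f 4 30 16
f 30 10 31
f 16 31 5
f 30 31 16
f 4 16 14
f 16 5 15
f 14 15 3
f 16 15 14
f 4 14 21
f 14 3 20
f 21 20 7
f 14 20 21
f 4 21 26
f 21 7 27
f 26 27 9
f 21 27 26
f 4 26 30
f 26 9 33
f 30 33 10
f 26 33 30
f 5 31 19
f 31 10 32
f 19 32 6
f 31 32 19
f 3 15 39
f 15 5 40
f 39 40 12
f 15 40 39
f 7 20 36
f 20 3 35
f 36 35 11
f 20 35 36
f 9 27 28
f 27 7 24
f 28 24 8
f 27 24 28
f 10 33 29
f 33 9 25
f 29 25 2
f 33 25 29
f 44 43 46
f 44 46 45
f 46 43 47
f 46 47 45
f 47 43 48
f 47 48 45
f 48 43 49
f 48 49 45
f 49 43 50
f 49 50 45
f 50 43 51
f 50 51 45
f 51 43 52
f 51 52 45
f 52 43 53
f 52 53 45
f 53 43 54
f 53 54 45
f 54 43 55
f 54 55 45
f 55 43 56
f 55 56 45
f 56 43 57
f 56 57 45
f 57 43 58
f 57 58 45
f 58 43 59
f 58 59 45
f 59 43 60
f 59 60 45
f 60 43 44
f 60 44 45
f 62 64 61
f 65 62 61
f 61 64 63
f 63 65 61
f 62 68 64
f 66 62 65
f 66 68 62
f 64 68 63
f 67 65 63
f 63 68 67
f 67 66 65
f 68 66 67
f 70 69 73
f 70 73 71
f 71 73 74
f 71 74 72
f 73 69 75
f 73 75 74
f 74 75 76
f 74 76 72
f 75 69 77
f 75 77 76
f 76 77 78
f 76 78 72
f 77 69 79
f 77 79 78
f 78 79 80
f 78 80 72
f 79 69 81
f 79 81 80
f 80 81 82
f 80 82 72
f 81 69 83
f 81 83 82
f 82 83 84
f 82 84 72
f 83 69 85
f 83 85 84
f 84 85 86
f 84 86 72
f 85 69 70
f 85 70 86
f 86 70 71
f 86 71 72



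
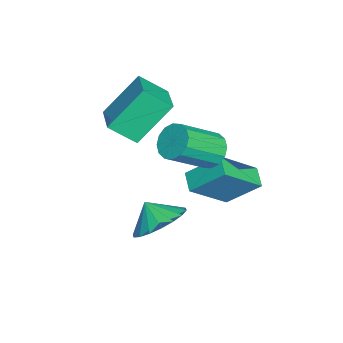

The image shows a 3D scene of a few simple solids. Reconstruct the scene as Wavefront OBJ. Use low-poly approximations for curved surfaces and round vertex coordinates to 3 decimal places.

v -1.247 -0.928 1.806
v -1.146 -1.964 2.633
v 0.091 -0.54 2.127
v 0.193 -1.576 2.954
v -0.533 -2.104 0.246
v -0.431 -3.14 1.073
v 0.806 -1.716 0.567
v 0.907 -2.752 1.394
v 3.423 -0.545 -1.343
v 4.435 -0.735 -1.019
v 3.077 -1.115 -0.597
v 4.316 -0.34 -0.772
v 4.02 0.015 -0.639
v 3.606 0.258 -0.645
v 3.155 0.342 -0.789
v 2.758 0.251 -1.043
v 2.492 0.002 -1.357
v 2.41 -0.356 -1.667
v 2.529 -0.751 -1.914
v 2.825 -1.105 -2.047
v 3.24 -1.349 -2.041
v 3.69 -1.433 -1.897
v 4.088 -1.341 -1.643
v 4.354 -1.092 -1.329
v 0.618 -0.059 -1.084
v 0.635 1.187 0.029
v -0.319 1.156 -2.429
v -0.302 2.401 -1.316
v 1.382 0.199 -1.384
v 1.399 1.444 -0.271
v 0.445 1.413 -2.729
v 0.462 2.659 -1.616
v 0.903 0.889 0.553
v 1.558 1.251 0.417
v 2.471 0.033 1.571
v 1.817 -0.329 1.707
v 1.404 1.432 0.731
v 2.318 0.214 1.884
v 1.117 1.469 0.997
v 2.03 0.25 2.15
v 0.772 1.349 1.144
v 1.685 0.131 2.297
v 0.462 1.107 1.133
v 1.375 -0.111 2.286
v 0.271 0.806 0.966
v 1.184 -0.412 2.12
v 0.249 0.527 0.689
v 1.162 -0.691 1.843
v 0.402 0.346 0.376
v 1.316 -0.872 1.529
v 0.69 0.31 0.11
v 1.603 -0.909 1.263
v 1.035 0.429 -0.037
v 1.948 -0.789 1.116
v 1.345 0.671 -0.026
v 2.258 -0.547 1.127
v 1.536 0.972 0.14
v 2.449 -0.246 1.294
f 2 4 1
f 5 2 1
f 1 4 3
f 3 5 1
f 2 8 4
f 6 2 5
f 6 8 2
f 4 8 3
f 7 5 3
f 3 8 7
f 7 6 5
f 8 6 7
f 10 9 12
f 10 12 11
f 12 9 13
f 12 13 11
f 13 9 14
f 13 14 11
f 14 9 15
f 14 15 11
f 15 9 16
f 15 16 11
f 16 9 17
f 16 17 11
f 17 9 18
f 17 18 11
f 18 9 19
f 18 19 11
f 19 9 20
f 19 20 11
f 20 9 21
f 20 21 11
f 21 9 22
f 21 22 11
f 22 9 23
f 22 23 11
f 23 9 24
f 23 24 11
f 24 9 10
f 24 10 11
f 26 28 25
f 29 26 25
f 25 28 27
f 27 29 25
f 26 32 28
f 30 26 29
f 30 32 26
f 28 32 27
f 31 29 27
f 27 32 31
f 31 30 29
f 32 30 31
f 34 33 37
f 34 37 35
f 35 37 38
f 35 38 36
f 37 33 39
f 37 39 38
f 38 39 40
f 38 40 36
f 39 33 41
f 39 41 40
f 40 41 42
f 40 42 36
f 41 33 43
f 41 43 42
f 42 43 44
f 42 44 36
f 43 33 45
f 43 45 44
f 44 45 46
f 44 46 36
f 45 33 47
f 45 47 46
f 46 47 48
f 46 48 36
f 47 33 49
f 47 49 48
f 48 49 50
f 48 50 36
f 49 33 51
f 49 51 50
f 50 51 52
f 50 52 36
f 51 33 53
f 51 53 52
f 52 53 54
f 52 54 36
f 53 33 55
f 53 55 54
f 54 55 56
f 54 56 36
f 55 33 57
f 55 57 56
f 56 57 58
f 56 58 36
f 57 33 34
f 57 34 58
f 58 34 35
f 58 35 36



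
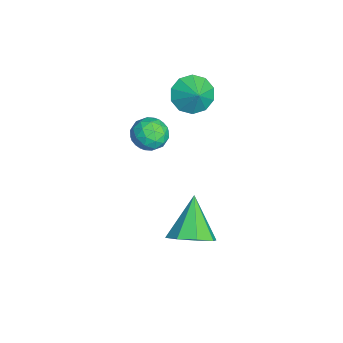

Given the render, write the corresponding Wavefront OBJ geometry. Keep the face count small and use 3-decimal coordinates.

v -0.298 -0.369 -1.258
v 0.187 0.28 -0.858
v 0.613 -1.38 -0.722
v 1.098 -0.731 -0.322
v 0.265 -0.92 -0.025
v -0.298 -0.295 -0.357
v 1.098 -0.805 -1.223
v 0.535 -0.18 -1.555
v 1.05 0.011 -0.837
v 0.536 -0.06 -0.096
v 0.264 -1.04 -1.484
v -0.25 -1.111 -0.743
v -0.136 0.044 -1.105
v 0.936 -1.144 -0.475
v 0.446 -1.256 -0.3
v 0.731 -0.874 -0.065
v -0.421 -0.294 -0.811
v -0.135 0.088 -0.576
v -0.089 -0.618 -0.086
v 0.935 -1.188 -1.004
v 1.221 -0.806 -0.769
v 0.069 -0.226 -1.515
v 0.354 0.156 -1.28
v 0.889 -0.482 -1.494
v 0.657 0.268 -0.858
v 1.193 -0.326 -0.542
v 1.192 -0.37 -1.072
v 0.861 -0.003 -1.267
v 0.355 0.226 -0.422
v 0.89 -0.368 -0.107
v 0.401 -0.479 0.067
v 0.07 -0.112 -0.128
v 0.862 0.068 -0.41
v -0.09 -0.732 -1.473
v 0.445 -1.326 -1.158
v 0.73 -0.988 -1.452
v 0.399 -0.621 -1.647
v -0.393 -0.774 -1.038
v 0.143 -1.368 -0.722
v -0.061 -1.097 -0.313
v -0.392 -0.73 -0.508
v -0.062 -1.168 -1.17
v -1.091 1.403 0.437
v -0.449 1.359 -0.342
v -0.269 1.617 1.103
v -0.647 1.948 -0.288
v -1.014 2.329 0.043
v -1.411 2.356 0.524
v -1.686 2.019 0.972
v -1.733 1.446 1.215
v -1.535 0.857 1.161
v -1.168 0.476 0.831
v -0.771 0.449 0.35
v -0.497 0.786 -0.098
v 4.613 0.913 -4.01
v 5.393 1.108 -3.259
v 3.107 1.167 -2.51
v 5.131 1.811 -3.641
v 4.566 1.988 -4.239
v 4.028 1.535 -4.703
v 3.833 0.718 -4.76
v 4.095 0.015 -4.378
v 4.66 -0.162 -3.78
v 5.198 0.291 -3.316
f 1 38 17
f 38 12 41
f 17 41 6
f 38 41 17
f 1 17 13
f 17 6 18
f 13 18 2
f 17 18 13
f 1 13 22
f 13 2 23
f 22 23 8
f 13 23 22
f 1 22 34
f 22 8 37
f 34 37 11
f 22 37 34
f 1 34 38
f 34 11 42
f 38 42 12
f 34 42 38
f 2 18 29
f 18 6 32
f 29 32 10
f 18 32 29
f 6 41 19
f 41 12 40
f 19 40 5
f 41 40 19
f 12 42 39
f 42 11 35
f 39 35 3
f 42 35 39
f 11 37 36
f 37 8 24
f 36 24 7
f 37 24 36
f 8 23 28
f 23 2 25
f 28 25 9
f 23 25 28
f 4 30 16
f 30 10 31
f 16 31 5
f 30 31 16
f 4 16 14
f 16 5 15
f 14 15 3
f 16 15 14
f 4 14 21
f 14 3 20
f 21 20 7
f 14 20 21
f 4 21 26
f 21 7 27
f 26 27 9
f 21 27 26
f 4 26 30
f 26 9 33
f 30 33 10
f 26 33 30
f 5 31 19
f 31 10 32
f 19 32 6
f 31 32 19
f 3 15 39
f 15 5 40
f 39 40 12
f 15 40 39
f 7 20 36
f 20 3 35
f 36 35 11
f 20 35 36
f 9 27 28
f 27 7 24
f 28 24 8
f 27 24 28
f 10 33 29
f 33 9 25
f 29 25 2
f 33 25 29
f 44 43 46
f 44 46 45
f 46 43 47
f 46 47 45
f 47 43 48
f 47 48 45
f 48 43 49
f 48 49 45
f 49 43 50
f 49 50 45
f 50 43 51
f 50 51 45
f 51 43 52
f 51 52 45
f 52 43 53
f 52 53 45
f 53 43 54
f 53 54 45
f 54 43 44
f 54 44 45
f 56 55 58
f 56 58 57
f 58 55 59
f 58 59 57
f 59 55 60
f 59 60 57
f 60 55 61
f 60 61 57
f 61 55 62
f 61 62 57
f 62 55 63
f 62 63 57
f 63 55 64
f 63 64 57
f 64 55 56
f 64 56 57



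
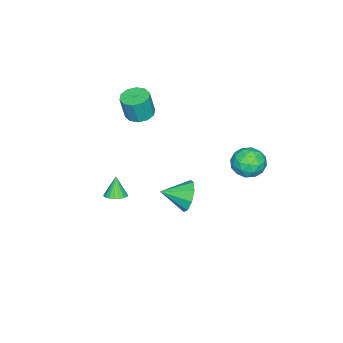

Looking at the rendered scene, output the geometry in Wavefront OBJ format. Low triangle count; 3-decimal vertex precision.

v 4.108 -2.614 -1.379
v 4.739 -2.653 -1.16
v 3.672 -2.826 -0.161
v 4.685 -2.381 -1.132
v 4.531 -2.15 -1.147
v 4.304 -1.998 -1.201
v 4.042 -1.954 -1.287
v 3.792 -2.023 -1.388
v 3.597 -2.194 -1.488
v 3.49 -2.438 -1.569
v 3.489 -2.713 -1.617
v 3.596 -2.97 -1.624
v 3.791 -3.166 -1.588
v 4.04 -3.266 -1.516
v 4.302 -3.254 -1.421
v 4.53 -3.131 -1.318
v 4.684 -2.918 -1.225
v -0.796 4.047 0.797
v -0.223 4.123 -0.094
v -0.157 2.477 1.074
v 0.416 2.553 0.183
v 0.656 3.158 1.022
v 0.261 4.128 0.851
v -0.641 2.472 0.129
v -1.036 3.442 -0.042
v -0.127 3.15 -0.507
v 0.675 3.574 0.045
v -1.055 3.026 0.935
v -0.253 3.45 1.487
v -0.566 4.223 0.327
v 0.186 2.377 0.653
v 0.327 2.732 1.146
v 0.664 2.777 0.623
v -0.281 4.226 0.882
v 0.056 4.271 0.359
v 0.573 3.703 1.015
v -0.436 2.329 0.621
v -0.099 2.374 0.098
v -1.044 3.823 0.357
v -0.707 3.868 -0.166
v -0.953 2.897 -0.035
v -0.173 3.695 -0.439
v 0.203 2.772 -0.276
v -0.418 2.725 -0.308
v -0.651 3.295 -0.409
v 0.299 3.945 -0.115
v 0.675 3.022 0.048
v 0.816 3.377 0.542
v 0.583 3.948 0.441
v 0.355 3.372 -0.357
v -1.055 3.578 0.932
v -0.679 2.655 1.095
v -0.963 2.652 0.539
v -1.196 3.223 0.438
v -0.583 3.828 1.256
v -0.207 2.905 1.419
v 0.271 3.305 1.389
v 0.038 3.875 1.288
v -0.735 3.228 1.337
v 1.343 0.394 -2.37
v 1.958 0.438 -3.257
v 2.157 -0.914 -1.87
v 2.265 0.836 -2.716
v 2.141 1.028 -2.014
v 1.643 0.923 -1.478
v 1.005 0.57 -1.36
v 0.524 0.135 -1.715
v 0.427 -0.179 -2.376
v 0.758 -0.225 -3.035
v 1.363 0.019 -3.383
v -1.107 -3.864 1.468
v -0.287 -4.093 1.291
v 0.008 -4.264 2.875
v -0.813 -4.036 3.052
v -0.301 -3.559 1.351
v -0.007 -3.73 2.935
v -0.623 -3.142 1.456
v -0.329 -3.313 3.04
v -1.13 -3 1.566
v -0.836 -3.171 3.15
v -1.628 -3.189 1.638
v -1.334 -3.36 3.222
v -1.928 -3.636 1.645
v -1.633 -3.807 3.229
v -1.913 -4.17 1.585
v -1.619 -4.341 3.169
v -1.591 -4.587 1.48
v -1.297 -4.758 3.064
v -1.084 -4.729 1.37
v -0.79 -4.9 2.954
v -0.586 -4.54 1.298
v -0.292 -4.711 2.882
f 2 1 4
f 2 4 3
f 4 1 5
f 4 5 3
f 5 1 6
f 5 6 3
f 6 1 7
f 6 7 3
f 7 1 8
f 7 8 3
f 8 1 9
f 8 9 3
f 9 1 10
f 9 10 3
f 10 1 11
f 10 11 3
f 11 1 12
f 11 12 3
f 12 1 13
f 12 13 3
f 13 1 14
f 13 14 3
f 14 1 15
f 14 15 3
f 15 1 16
f 15 16 3
f 16 1 17
f 16 17 3
f 17 1 2
f 17 2 3
f 18 55 34
f 55 29 58
f 34 58 23
f 55 58 34
f 18 34 30
f 34 23 35
f 30 35 19
f 34 35 30
f 18 30 39
f 30 19 40
f 39 40 25
f 30 40 39
f 18 39 51
f 39 25 54
f 51 54 28
f 39 54 51
f 18 51 55
f 51 28 59
f 55 59 29
f 51 59 55
f 19 35 46
f 35 23 49
f 46 49 27
f 35 49 46
f 23 58 36
f 58 29 57
f 36 57 22
f 58 57 36
f 29 59 56
f 59 28 52
f 56 52 20
f 59 52 56
f 28 54 53
f 54 25 41
f 53 41 24
f 54 41 53
f 25 40 45
f 40 19 42
f 45 42 26
f 40 42 45
f 21 47 33
f 47 27 48
f 33 48 22
f 47 48 33
f 21 33 31
f 33 22 32
f 31 32 20
f 33 32 31
f 21 31 38
f 31 20 37
f 38 37 24
f 31 37 38
f 21 38 43
f 38 24 44
f 43 44 26
f 38 44 43
f 21 43 47
f 43 26 50
f 47 50 27
f 43 50 47
f 22 48 36
f 48 27 49
f 36 49 23
f 48 49 36
f 20 32 56
f 32 22 57
f 56 57 29
f 32 57 56
f 24 37 53
f 37 20 52
f 53 52 28
f 37 52 53
f 26 44 45
f 44 24 41
f 45 41 25
f 44 41 45
f 27 50 46
f 50 26 42
f 46 42 19
f 50 42 46
f 61 60 63
f 61 63 62
f 63 60 64
f 63 64 62
f 64 60 65
f 64 65 62
f 65 60 66
f 65 66 62
f 66 60 67
f 66 67 62
f 67 60 68
f 67 68 62
f 68 60 69
f 68 69 62
f 69 60 70
f 69 70 62
f 70 60 61
f 70 61 62
f 72 71 75
f 72 75 73
f 73 75 76
f 73 76 74
f 75 71 77
f 75 77 76
f 76 77 78
f 76 78 74
f 77 71 79
f 77 79 78
f 78 79 80
f 78 80 74
f 79 71 81
f 79 81 80
f 80 81 82
f 80 82 74
f 81 71 83
f 81 83 82
f 82 83 84
f 82 84 74
f 83 71 85
f 83 85 84
f 84 85 86
f 84 86 74
f 85 71 87
f 85 87 86
f 86 87 88
f 86 88 74
f 87 71 89
f 87 89 88
f 88 89 90
f 88 90 74
f 89 71 91
f 89 91 90
f 90 91 92
f 90 92 74
f 91 71 72
f 91 72 92
f 92 72 73
f 92 73 74



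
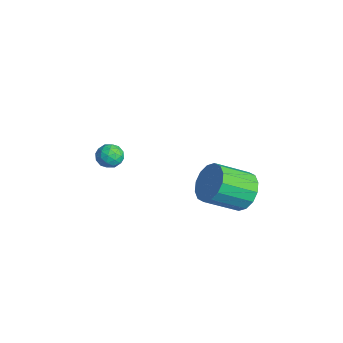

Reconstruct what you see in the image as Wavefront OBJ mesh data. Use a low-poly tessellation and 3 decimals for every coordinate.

v 2.283 0.294 -3.173
v 2.704 0.764 -2.372
v 2.538 -0.803 -1.365
v 2.117 -1.274 -2.167
v 2.185 0.85 -2.324
v 2.019 -0.718 -1.317
v 1.692 0.786 -2.503
v 1.526 -0.781 -1.497
v 1.358 0.591 -2.863
v 1.192 -0.976 -1.856
v 1.272 0.316 -3.305
v 1.106 -1.251 -2.298
v 1.456 0.035 -3.712
v 1.29 -1.532 -2.706
v 1.862 -0.177 -3.975
v 1.696 -1.744 -2.968
v 2.381 -0.262 -4.023
v 2.215 -1.83 -3.016
v 2.874 -0.199 -3.843
v 2.708 -1.766 -2.837
v 3.208 -0.004 -3.484
v 3.042 -1.571 -2.477
v 3.294 0.271 -3.042
v 3.128 -1.296 -2.035
v 3.11 0.552 -2.634
v 2.944 -1.015 -1.628
v -3.717 -3.247 -4.22
v -3.052 -3.219 -4.021
v -3.768 -4.321 -3.899
v -3.103 -4.293 -3.7
v -3.586 -3.941 -3.347
v -3.554 -3.277 -3.546
v -3.266 -4.263 -4.374
v -3.234 -3.599 -4.573
v -2.774 -3.847 -4.117
v -2.971 -3.648 -3.482
v -3.849 -3.892 -4.438
v -4.046 -3.693 -3.803
v -3.38 -3.138 -4.149
v -3.44 -4.402 -3.771
v -3.724 -4.195 -3.564
v -3.333 -4.178 -3.447
v -3.675 -3.173 -3.869
v -3.285 -3.156 -3.753
v -3.598 -3.581 -3.356
v -3.535 -4.384 -4.167
v -3.145 -4.367 -4.051
v -3.487 -3.362 -4.473
v -3.096 -3.345 -4.356
v -3.222 -3.959 -4.564
v -2.826 -3.491 -4.088
v -2.856 -4.123 -3.899
v -2.951 -4.105 -4.296
v -2.933 -3.715 -4.412
v -2.942 -3.374 -3.715
v -2.972 -4.006 -3.526
v -3.256 -3.799 -3.319
v -3.237 -3.408 -3.436
v -2.778 -3.743 -3.771
v -3.848 -3.534 -4.394
v -3.878 -4.166 -4.205
v -3.583 -4.132 -4.484
v -3.564 -3.741 -4.601
v -3.964 -3.417 -4.021
v -3.994 -4.049 -3.832
v -3.887 -3.825 -3.508
v -3.869 -3.435 -3.624
v -4.042 -3.797 -4.149
f 2 1 5
f 2 5 3
f 3 5 6
f 3 6 4
f 5 1 7
f 5 7 6
f 6 7 8
f 6 8 4
f 7 1 9
f 7 9 8
f 8 9 10
f 8 10 4
f 9 1 11
f 9 11 10
f 10 11 12
f 10 12 4
f 11 1 13
f 11 13 12
f 12 13 14
f 12 14 4
f 13 1 15
f 13 15 14
f 14 15 16
f 14 16 4
f 15 1 17
f 15 17 16
f 16 17 18
f 16 18 4
f 17 1 19
f 17 19 18
f 18 19 20
f 18 20 4
f 19 1 21
f 19 21 20
f 20 21 22
f 20 22 4
f 21 1 23
f 21 23 22
f 22 23 24
f 22 24 4
f 23 1 25
f 23 25 24
f 24 25 26
f 24 26 4
f 25 1 2
f 25 2 26
f 26 2 3
f 26 3 4
f 27 64 43
f 64 38 67
f 43 67 32
f 64 67 43
f 27 43 39
f 43 32 44
f 39 44 28
f 43 44 39
f 27 39 48
f 39 28 49
f 48 49 34
f 39 49 48
f 27 48 60
f 48 34 63
f 60 63 37
f 48 63 60
f 27 60 64
f 60 37 68
f 64 68 38
f 60 68 64
f 28 44 55
f 44 32 58
f 55 58 36
f 44 58 55
f 32 67 45
f 67 38 66
f 45 66 31
f 67 66 45
f 38 68 65
f 68 37 61
f 65 61 29
f 68 61 65
f 37 63 62
f 63 34 50
f 62 50 33
f 63 50 62
f 34 49 54
f 49 28 51
f 54 51 35
f 49 51 54
f 30 56 42
f 56 36 57
f 42 57 31
f 56 57 42
f 30 42 40
f 42 31 41
f 40 41 29
f 42 41 40
f 30 40 47
f 40 29 46
f 47 46 33
f 40 46 47
f 30 47 52
f 47 33 53
f 52 53 35
f 47 53 52
f 30 52 56
f 52 35 59
f 56 59 36
f 52 59 56
f 31 57 45
f 57 36 58
f 45 58 32
f 57 58 45
f 29 41 65
f 41 31 66
f 65 66 38
f 41 66 65
f 33 46 62
f 46 29 61
f 62 61 37
f 46 61 62
f 35 53 54
f 53 33 50
f 54 50 34
f 53 50 54
f 36 59 55
f 59 35 51
f 55 51 28
f 59 51 55



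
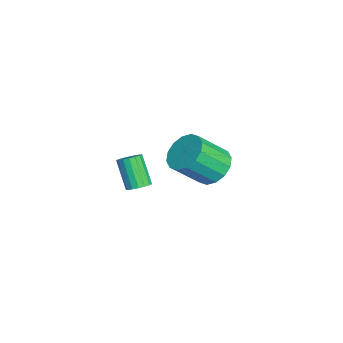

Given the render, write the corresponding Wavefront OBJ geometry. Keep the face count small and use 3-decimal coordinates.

v -3.206 3.248 -1.301
v -2.796 2.589 -2.066
v -2.324 1.233 -0.644
v -2.734 1.892 0.121
v -2.362 2.911 -1.902
v -1.89 1.555 -0.481
v -2.155 3.323 -1.578
v -1.683 1.967 -0.157
v -2.229 3.715 -1.179
v -1.757 2.36 0.242
v -2.565 3.982 -0.813
v -2.093 2.626 0.608
v -3.073 4.052 -0.577
v -2.601 2.697 0.844
v -3.616 3.907 -0.536
v -3.144 2.551 0.886
v -4.05 3.585 -0.699
v -3.578 2.229 0.722
v -4.257 3.173 -1.023
v -3.785 1.817 0.398
v -4.183 2.78 -1.422
v -3.711 1.425 -0.001
v -3.847 2.514 -1.788
v -3.375 1.158 -0.367
v -3.339 2.443 -2.024
v -2.867 1.088 -0.603
v 2.637 -0.13 1.949
v 3.033 0.116 2.278
v 2.219 -0.284 3.559
v 1.823 -0.53 3.231
v 2.855 0.317 2.228
v 2.041 -0.083 3.509
v 2.628 0.416 2.114
v 1.814 0.015 3.395
v 2.402 0.39 1.963
v 1.588 -0.011 3.244
v 2.231 0.244 1.808
v 1.417 -0.156 3.089
v 2.152 0.013 1.686
v 1.338 -0.387 2.967
v 2.185 -0.25 1.624
v 1.371 -0.651 2.905
v 2.321 -0.486 1.637
v 1.507 -0.887 2.918
v 2.53 -0.641 1.721
v 1.715 -1.041 3.002
v 2.763 -0.678 1.858
v 1.949 -1.079 3.139
v 2.967 -0.59 2.015
v 2.153 -0.99 3.297
v 3.096 -0.396 2.158
v 2.282 -0.797 3.439
v 3.12 -0.141 2.253
v 2.305 -0.542 3.534
f 2 1 5
f 2 5 3
f 3 5 6
f 3 6 4
f 5 1 7
f 5 7 6
f 6 7 8
f 6 8 4
f 7 1 9
f 7 9 8
f 8 9 10
f 8 10 4
f 9 1 11
f 9 11 10
f 10 11 12
f 10 12 4
f 11 1 13
f 11 13 12
f 12 13 14
f 12 14 4
f 13 1 15
f 13 15 14
f 14 15 16
f 14 16 4
f 15 1 17
f 15 17 16
f 16 17 18
f 16 18 4
f 17 1 19
f 17 19 18
f 18 19 20
f 18 20 4
f 19 1 21
f 19 21 20
f 20 21 22
f 20 22 4
f 21 1 23
f 21 23 22
f 22 23 24
f 22 24 4
f 23 1 25
f 23 25 24
f 24 25 26
f 24 26 4
f 25 1 2
f 25 2 26
f 26 2 3
f 26 3 4
f 28 27 31
f 28 31 29
f 29 31 32
f 29 32 30
f 31 27 33
f 31 33 32
f 32 33 34
f 32 34 30
f 33 27 35
f 33 35 34
f 34 35 36
f 34 36 30
f 35 27 37
f 35 37 36
f 36 37 38
f 36 38 30
f 37 27 39
f 37 39 38
f 38 39 40
f 38 40 30
f 39 27 41
f 39 41 40
f 40 41 42
f 40 42 30
f 41 27 43
f 41 43 42
f 42 43 44
f 42 44 30
f 43 27 45
f 43 45 44
f 44 45 46
f 44 46 30
f 45 27 47
f 45 47 46
f 46 47 48
f 46 48 30
f 47 27 49
f 47 49 48
f 48 49 50
f 48 50 30
f 49 27 51
f 49 51 50
f 50 51 52
f 50 52 30
f 51 27 53
f 51 53 52
f 52 53 54
f 52 54 30
f 53 27 28
f 53 28 54
f 54 28 29
f 54 29 30



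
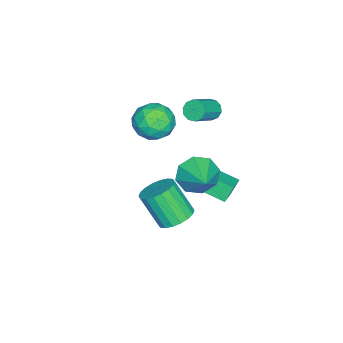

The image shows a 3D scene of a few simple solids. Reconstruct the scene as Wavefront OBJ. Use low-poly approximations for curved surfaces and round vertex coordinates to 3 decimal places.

v -0.296 -0.422 0.194
v 0.354 -0.753 -0.504
v 0.876 0.382 0.906
v 0.019 -0.086 -0.705
v -0.501 0.384 -0.379
v -0.901 0.382 0.282
v -0.947 -0.091 0.892
v -0.612 -0.758 1.093
v -0.092 -1.228 0.767
v 0.308 -1.226 0.106
v -0.746 -2.444 3.264
v -0.053 -1.85 2.833
v 0.273 -2.73 4.507
v 0.966 -2.136 4.076
v 0.12 -1.734 4.453
v -0.51 -1.557 3.684
v 0.73 -3.023 3.656
v 0.1 -2.846 2.887
v 0.859 -2.207 3.075
v 0.482 -1.411 3.568
v -0.262 -3.169 3.772
v -0.639 -2.373 4.265
v -0.489 -2.122 2.939
v 0.709 -2.458 4.401
v 0.212 -2.222 4.622
v 0.619 -1.873 4.369
v -0.758 -1.95 3.439
v -0.35 -1.6 3.186
v -0.249 -1.533 4.138
v 0.57 -2.98 4.154
v 0.978 -2.63 3.901
v -0.399 -2.707 2.971
v 0.008 -2.358 2.718
v 0.469 -3.047 3.202
v 0.454 -1.983 2.828
v 1.053 -2.151 3.559
v 0.915 -2.672 3.312
v 0.544 -2.568 2.86
v 0.233 -1.514 3.118
v 0.832 -1.683 3.849
v 0.335 -1.447 4.07
v -0.036 -1.343 3.618
v 0.769 -1.725 3.26
v -0.612 -2.897 3.491
v -0.013 -3.066 4.222
v 0.256 -3.237 3.722
v -0.115 -3.133 3.27
v -0.833 -2.429 3.781
v -0.234 -2.597 4.512
v -0.324 -2.012 4.48
v -0.695 -1.908 4.028
v -0.549 -2.855 4.08
v -2.203 -1.358 -1.989
v -2.567 -1.083 -1.178
v -2.123 0.47 -2.573
v -2.487 0.745 -1.762
v -1.173 -1.265 -1.558
v -1.537 -0.99 -0.747
v -1.093 0.563 -2.142
v -1.457 0.838 -1.331
v 2.876 -0.195 0.229
v 3.295 -0.841 -0.13
v 3.103 -1.791 1.351
v 2.684 -1.145 1.711
v 3.572 -0.642 0.033
v 3.38 -1.591 1.515
v 3.711 -0.354 0.236
v 3.519 -1.304 1.717
v 3.684 -0.035 0.437
v 3.493 -0.984 1.918
v 3.498 0.253 0.597
v 3.306 -0.697 2.078
v 3.188 0.451 0.684
v 2.996 -0.498 2.166
v 2.816 0.522 0.681
v 2.625 -0.427 2.163
v 2.457 0.451 0.589
v 2.265 -0.499 2.07
v 2.18 0.251 0.425
v 1.988 -0.698 1.907
v 2.041 -0.036 0.223
v 1.849 -0.986 1.704
v 2.067 -0.356 0.022
v 1.876 -1.305 1.503
v 2.254 -0.643 -0.138
v 2.062 -1.593 1.343
v 2.564 -0.842 -0.226
v 2.372 -1.791 1.256
v 2.935 -0.913 -0.223
v 2.744 -1.862 1.259
v -2.801 -0.768 2.519
v -2.525 -0.921 2.057
v -1.343 -1.266 2.878
v -1.619 -1.112 3.341
v -2.464 -0.585 2.111
v -1.282 -0.93 2.932
v -2.532 -0.318 2.321
v -1.35 -0.663 3.142
v -2.703 -0.223 2.607
v -1.521 -0.568 3.428
v -2.911 -0.336 2.859
v -1.729 -0.681 3.68
v -3.077 -0.614 2.982
v -1.895 -0.959 3.803
v -3.138 -0.95 2.928
v -1.956 -1.295 3.749
v -3.07 -1.217 2.718
v -1.888 -1.562 3.539
v -2.899 -1.312 2.432
v -1.717 -1.657 3.253
v -2.691 -1.199 2.18
v -1.509 -1.544 3.001
f 2 1 4
f 2 4 3
f 4 1 5
f 4 5 3
f 5 1 6
f 5 6 3
f 6 1 7
f 6 7 3
f 7 1 8
f 7 8 3
f 8 1 9
f 8 9 3
f 9 1 10
f 9 10 3
f 10 1 2
f 10 2 3
f 11 48 27
f 48 22 51
f 27 51 16
f 48 51 27
f 11 27 23
f 27 16 28
f 23 28 12
f 27 28 23
f 11 23 32
f 23 12 33
f 32 33 18
f 23 33 32
f 11 32 44
f 32 18 47
f 44 47 21
f 32 47 44
f 11 44 48
f 44 21 52
f 48 52 22
f 44 52 48
f 12 28 39
f 28 16 42
f 39 42 20
f 28 42 39
f 16 51 29
f 51 22 50
f 29 50 15
f 51 50 29
f 22 52 49
f 52 21 45
f 49 45 13
f 52 45 49
f 21 47 46
f 47 18 34
f 46 34 17
f 47 34 46
f 18 33 38
f 33 12 35
f 38 35 19
f 33 35 38
f 14 40 26
f 40 20 41
f 26 41 15
f 40 41 26
f 14 26 24
f 26 15 25
f 24 25 13
f 26 25 24
f 14 24 31
f 24 13 30
f 31 30 17
f 24 30 31
f 14 31 36
f 31 17 37
f 36 37 19
f 31 37 36
f 14 36 40
f 36 19 43
f 40 43 20
f 36 43 40
f 15 41 29
f 41 20 42
f 29 42 16
f 41 42 29
f 13 25 49
f 25 15 50
f 49 50 22
f 25 50 49
f 17 30 46
f 30 13 45
f 46 45 21
f 30 45 46
f 19 37 38
f 37 17 34
f 38 34 18
f 37 34 38
f 20 43 39
f 43 19 35
f 39 35 12
f 43 35 39
f 54 56 53
f 57 54 53
f 53 56 55
f 55 57 53
f 54 60 56
f 58 54 57
f 58 60 54
f 56 60 55
f 59 57 55
f 55 60 59
f 59 58 57
f 60 58 59
f 62 61 65
f 62 65 63
f 63 65 66
f 63 66 64
f 65 61 67
f 65 67 66
f 66 67 68
f 66 68 64
f 67 61 69
f 67 69 68
f 68 69 70
f 68 70 64
f 69 61 71
f 69 71 70
f 70 71 72
f 70 72 64
f 71 61 73
f 71 73 72
f 72 73 74
f 72 74 64
f 73 61 75
f 73 75 74
f 74 75 76
f 74 76 64
f 75 61 77
f 75 77 76
f 76 77 78
f 76 78 64
f 77 61 79
f 77 79 78
f 78 79 80
f 78 80 64
f 79 61 81
f 79 81 80
f 80 81 82
f 80 82 64
f 81 61 83
f 81 83 82
f 82 83 84
f 82 84 64
f 83 61 85
f 83 85 84
f 84 85 86
f 84 86 64
f 85 61 87
f 85 87 86
f 86 87 88
f 86 88 64
f 87 61 89
f 87 89 88
f 88 89 90
f 88 90 64
f 89 61 62
f 89 62 90
f 90 62 63
f 90 63 64
f 92 91 95
f 92 95 93
f 93 95 96
f 93 96 94
f 95 91 97
f 95 97 96
f 96 97 98
f 96 98 94
f 97 91 99
f 97 99 98
f 98 99 100
f 98 100 94
f 99 91 101
f 99 101 100
f 100 101 102
f 100 102 94
f 101 91 103
f 101 103 102
f 102 103 104
f 102 104 94
f 103 91 105
f 103 105 104
f 104 105 106
f 104 106 94
f 105 91 107
f 105 107 106
f 106 107 108
f 106 108 94
f 107 91 109
f 107 109 108
f 108 109 110
f 108 110 94
f 109 91 111
f 109 111 110
f 110 111 112
f 110 112 94
f 111 91 92
f 111 92 112
f 112 92 93
f 112 93 94



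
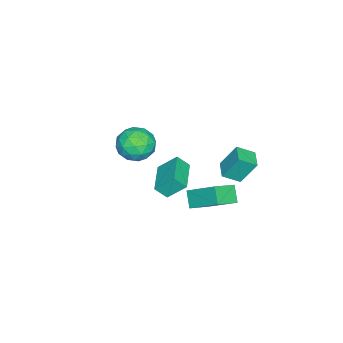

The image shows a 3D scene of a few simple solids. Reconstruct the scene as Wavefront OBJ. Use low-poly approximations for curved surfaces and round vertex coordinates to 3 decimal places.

v -3.524 -2.379 -3.994
v -2.415 -2.716 -4.297
v -3.425 -3.484 -2.403
v -2.316 -3.821 -2.706
v -2.526 -2.693 -2.361
v -2.587 -2.01 -3.344
v -3.253 -4.19 -3.356
v -3.314 -3.507 -4.339
v -2.247 -3.836 -3.903
v -1.798 -2.91 -3.288
v -4.042 -3.29 -3.412
v -3.593 -2.364 -2.797
v -2.978 -2.451 -4.285
v -2.862 -3.749 -2.415
v -2.985 -3.086 -2.212
v -2.333 -3.284 -2.39
v -3.08 -2.035 -3.725
v -2.427 -2.234 -3.903
v -2.493 -2.22 -2.765
v -3.413 -3.966 -2.797
v -2.76 -4.165 -2.975
v -3.507 -2.916 -4.31
v -2.855 -3.114 -4.488
v -3.347 -3.98 -3.935
v -2.228 -3.307 -4.232
v -2.169 -3.956 -3.297
v -2.72 -4.173 -3.678
v -2.756 -3.772 -4.256
v -1.963 -2.763 -3.87
v -1.905 -3.412 -2.935
v -2.029 -2.749 -2.732
v -2.065 -2.347 -3.31
v -1.865 -3.421 -3.639
v -3.935 -2.788 -3.765
v -3.877 -3.437 -2.83
v -3.775 -3.853 -3.39
v -3.811 -3.451 -3.968
v -3.671 -2.244 -3.403
v -3.612 -2.893 -2.468
v -3.084 -2.428 -2.444
v -3.12 -2.027 -3.022
v -3.975 -2.779 -3.061
v -1.039 -0.922 -3.037
v -1.339 0.074 -2.027
v -1.289 -0.3 -3.725
v -1.589 0.696 -2.714
v 0.809 -0.276 -3.126
v 0.509 0.72 -2.115
v 0.559 0.346 -3.813
v 0.259 1.342 -2.803
v -1.377 2.516 -1.746
v -1.683 3.313 -0.31
v -1.884 3.369 -2.327
v -2.189 4.166 -0.892
v -0.411 3.034 -1.828
v -0.716 3.831 -0.393
v -0.917 3.887 -2.41
v -1.223 4.684 -0.974
v 0.36 2.492 -2.455
v 1.514 1.875 -1.855
v 0.63 4.16 -1.26
v 1.784 3.542 -0.66
v 0.996 2.938 -3.22
v 2.15 2.32 -2.62
v 1.266 4.605 -2.025
v 2.42 3.988 -1.425
f 1 38 17
f 38 12 41
f 17 41 6
f 38 41 17
f 1 17 13
f 17 6 18
f 13 18 2
f 17 18 13
f 1 13 22
f 13 2 23
f 22 23 8
f 13 23 22
f 1 22 34
f 22 8 37
f 34 37 11
f 22 37 34
f 1 34 38
f 34 11 42
f 38 42 12
f 34 42 38
f 2 18 29
f 18 6 32
f 29 32 10
f 18 32 29
f 6 41 19
f 41 12 40
f 19 40 5
f 41 40 19
f 12 42 39
f 42 11 35
f 39 35 3
f 42 35 39
f 11 37 36
f 37 8 24
f 36 24 7
f 37 24 36
f 8 23 28
f 23 2 25
f 28 25 9
f 23 25 28
f 4 30 16
f 30 10 31
f 16 31 5
f 30 31 16
f 4 16 14
f 16 5 15
f 14 15 3
f 16 15 14
f 4 14 21
f 14 3 20
f 21 20 7
f 14 20 21
f 4 21 26
f 21 7 27
f 26 27 9
f 21 27 26
f 4 26 30
f 26 9 33
f 30 33 10
f 26 33 30
f 5 31 19
f 31 10 32
f 19 32 6
f 31 32 19
f 3 15 39
f 15 5 40
f 39 40 12
f 15 40 39
f 7 20 36
f 20 3 35
f 36 35 11
f 20 35 36
f 9 27 28
f 27 7 24
f 28 24 8
f 27 24 28
f 10 33 29
f 33 9 25
f 29 25 2
f 33 25 29
f 44 46 43
f 47 44 43
f 43 46 45
f 45 47 43
f 44 50 46
f 48 44 47
f 48 50 44
f 46 50 45
f 49 47 45
f 45 50 49
f 49 48 47
f 50 48 49
f 52 54 51
f 55 52 51
f 51 54 53
f 53 55 51
f 52 58 54
f 56 52 55
f 56 58 52
f 54 58 53
f 57 55 53
f 53 58 57
f 57 56 55
f 58 56 57
f 60 62 59
f 63 60 59
f 59 62 61
f 61 63 59
f 60 66 62
f 64 60 63
f 64 66 60
f 62 66 61
f 65 63 61
f 61 66 65
f 65 64 63
f 66 64 65



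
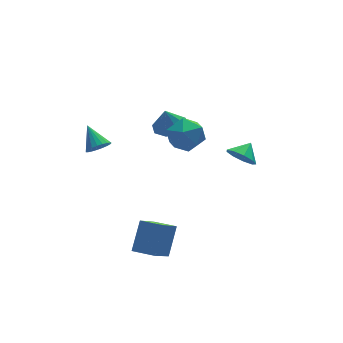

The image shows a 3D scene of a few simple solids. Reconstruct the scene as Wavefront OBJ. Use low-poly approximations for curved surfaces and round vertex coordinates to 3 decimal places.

v 0.405 -0.572 2.459
v 0.975 -1.034 1.578
v 0.085 -2.266 3.142
v 0.655 -2.728 2.261
v 1.22 -2.127 3.057
v 1.417 -1.08 2.634
v -0.357 -2.22 2.086
v -0.16 -1.173 1.663
v 0.504 -2.053 1.348
v 1.478 -1.995 1.948
v -0.418 -1.305 2.772
v 0.556 -1.247 3.372
v 3.424 -2.148 -0.021
v 3.989 -2.776 -0.3
v 4.196 -1.712 0.561
v 4.005 -2.3 -0.678
v 3.749 -1.752 -0.749
v 3.341 -1.389 -0.479
v 2.972 -1.381 0.006
v 2.815 -1.732 0.478
v 2.942 -2.278 0.716
v 3.295 -2.762 0.61
v 3.709 -2.959 0.209
v -2.772 2.087 -0.324
v -2.057 2.22 -0.39
v -2.908 3.293 0.624
v -2.173 2.385 -0.617
v -2.392 2.499 -0.793
v -2.677 2.541 -0.888
v -2.979 2.506 -0.886
v -3.244 2.397 -0.786
v -3.428 2.236 -0.607
v -3.499 2.048 -0.379
v -3.444 1.867 -0.141
v -3.272 1.725 0.065
v -3.014 1.645 0.203
v -2.715 1.641 0.251
v -2.425 1.715 0.199
v -2.195 1.853 0.056
v -2.065 2.031 -0.152
v -1.639 -4.389 -4.467
v -2.811 -5.34 -3.171
v -2.483 -3.458 -4.548
v -3.656 -4.409 -3.251
v -0.804 -3.511 -3.069
v -1.977 -4.462 -1.772
v -1.649 -2.58 -3.149
v -2.821 -3.531 -1.853
v 1.026 1.45 0.687
v 1.79 0.858 0.851
v 0.734 1.43 1.973
v 1.973 1.584 0.904
v 1.601 2.231 0.829
v 0.892 2.42 0.671
v 0.263 2.041 0.522
v 0.08 1.316 0.469
v 0.452 0.669 0.544
v 1.16 0.479 0.702
f 1 12 6
f 1 6 2
f 1 2 8
f 1 8 11
f 1 11 12
f 2 6 10
f 6 12 5
f 12 11 3
f 11 8 7
f 8 2 9
f 4 10 5
f 4 5 3
f 4 3 7
f 4 7 9
f 4 9 10
f 5 10 6
f 3 5 12
f 7 3 11
f 9 7 8
f 10 9 2
f 14 13 16
f 14 16 15
f 16 13 17
f 16 17 15
f 17 13 18
f 17 18 15
f 18 13 19
f 18 19 15
f 19 13 20
f 19 20 15
f 20 13 21
f 20 21 15
f 21 13 22
f 21 22 15
f 22 13 23
f 22 23 15
f 23 13 14
f 23 14 15
f 25 24 27
f 25 27 26
f 27 24 28
f 27 28 26
f 28 24 29
f 28 29 26
f 29 24 30
f 29 30 26
f 30 24 31
f 30 31 26
f 31 24 32
f 31 32 26
f 32 24 33
f 32 33 26
f 33 24 34
f 33 34 26
f 34 24 35
f 34 35 26
f 35 24 36
f 35 36 26
f 36 24 37
f 36 37 26
f 37 24 38
f 37 38 26
f 38 24 39
f 38 39 26
f 39 24 40
f 39 40 26
f 40 24 25
f 40 25 26
f 42 44 41
f 45 42 41
f 41 44 43
f 43 45 41
f 42 48 44
f 46 42 45
f 46 48 42
f 44 48 43
f 47 45 43
f 43 48 47
f 47 46 45
f 48 46 47
f 50 49 52
f 50 52 51
f 52 49 53
f 52 53 51
f 53 49 54
f 53 54 51
f 54 49 55
f 54 55 51
f 55 49 56
f 55 56 51
f 56 49 57
f 56 57 51
f 57 49 58
f 57 58 51
f 58 49 50
f 58 50 51

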